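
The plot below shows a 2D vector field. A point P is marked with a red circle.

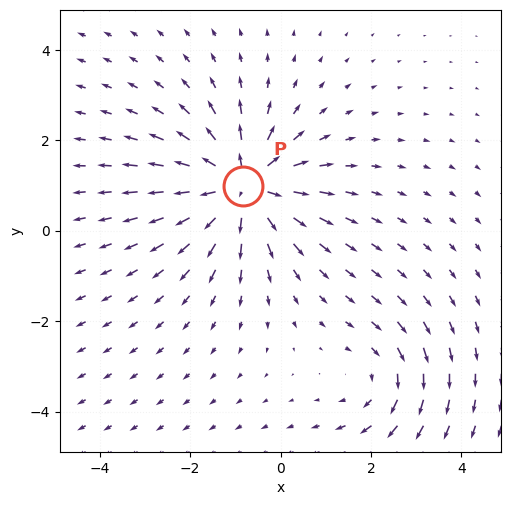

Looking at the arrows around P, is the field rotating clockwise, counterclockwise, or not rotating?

Near P at (-0.8, 1.0) the arrows show no circulation. The curl there is ≈0.

not rotating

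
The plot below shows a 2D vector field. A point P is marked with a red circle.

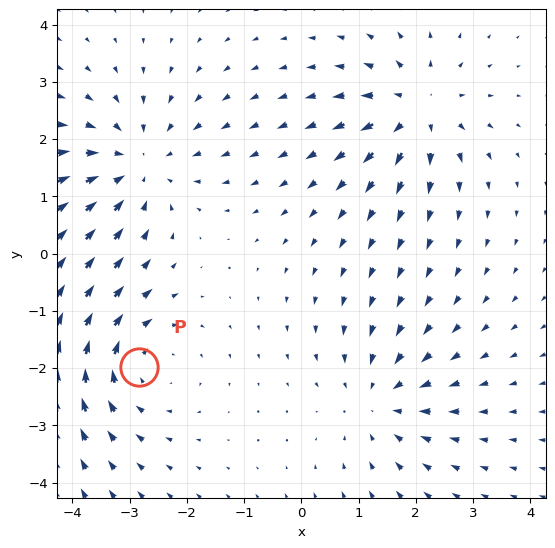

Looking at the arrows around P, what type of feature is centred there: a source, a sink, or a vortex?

At P (-2.8, -2.0) the arrows circulate clockwise. Divergence ≈0, curl about -3 — near-zero divergence with nonzero curl is a vortex.

vortex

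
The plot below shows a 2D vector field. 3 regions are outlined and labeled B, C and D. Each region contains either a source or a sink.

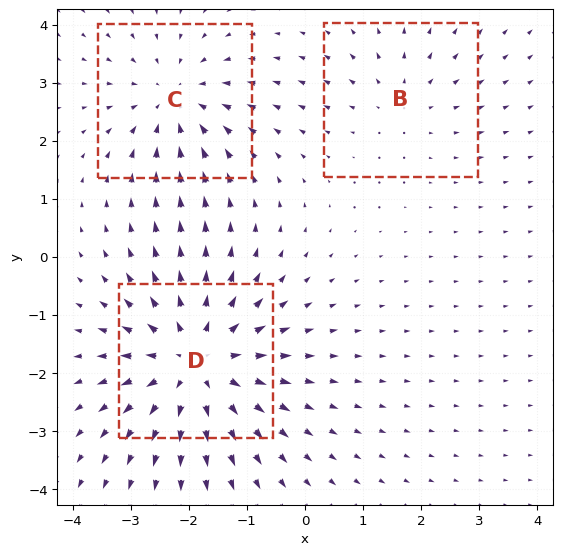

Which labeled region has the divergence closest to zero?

Divergence at each region's feature centre — B: about +2, C: about -3, D: about +5. Region B is closest to zero.

B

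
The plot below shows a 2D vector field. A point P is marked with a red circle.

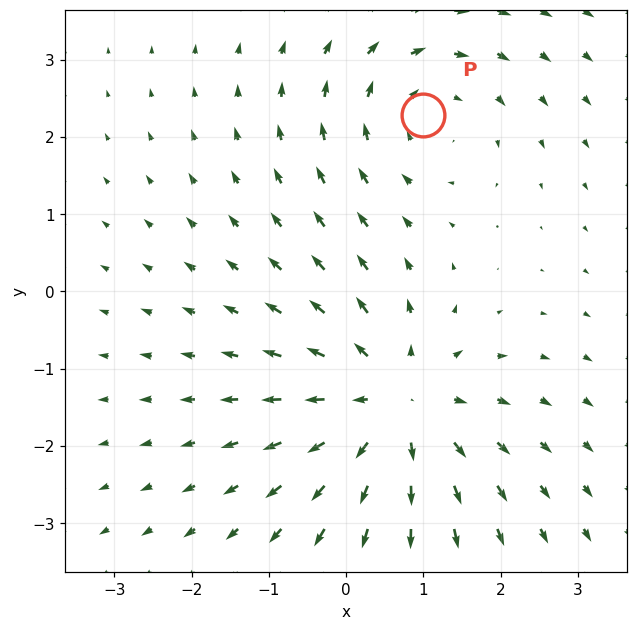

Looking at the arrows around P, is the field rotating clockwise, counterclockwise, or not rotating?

Near P at (1.0, 2.3) the arrows circulate clockwise. The curl (z-component) there is about -3; negative curl means clockwise rotation.

clockwise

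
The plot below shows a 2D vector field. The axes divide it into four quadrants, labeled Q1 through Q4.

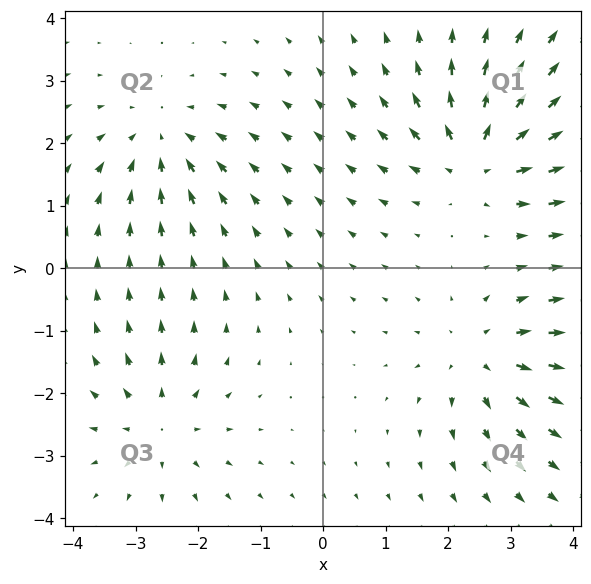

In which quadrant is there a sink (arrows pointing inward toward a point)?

Q2

The sink sits at approximately (-2.6, 2.1), which lies in quadrant Q2. The divergence there is about -4, negative as expected for a sink.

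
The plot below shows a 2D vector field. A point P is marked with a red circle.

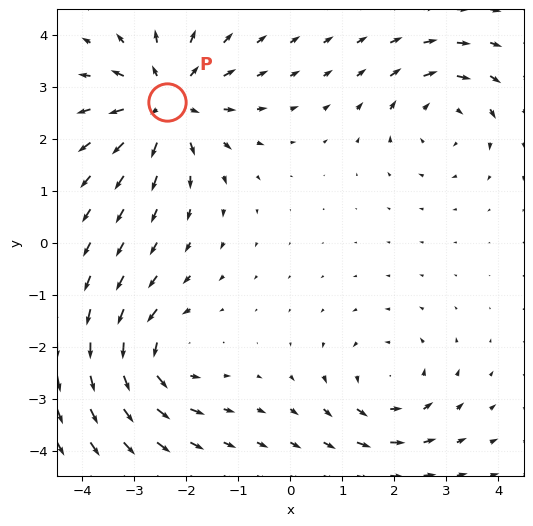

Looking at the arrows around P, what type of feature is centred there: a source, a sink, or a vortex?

At P (-2.4, 2.7) the arrows spread outward. Divergence about +5, curl ≈0 — positive divergence with near-zero curl is a source.

source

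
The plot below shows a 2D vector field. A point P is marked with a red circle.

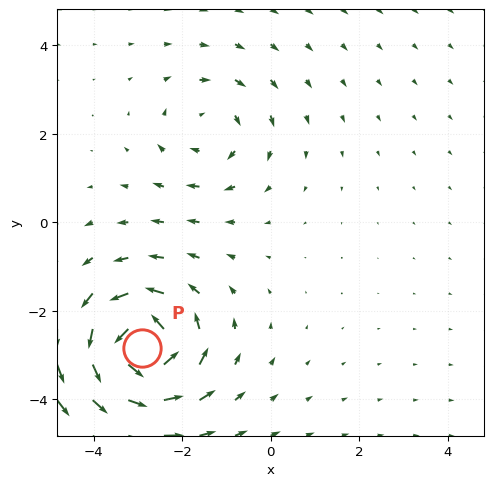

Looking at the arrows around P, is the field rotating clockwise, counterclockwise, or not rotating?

counterclockwise

Near P at (-2.9, -2.8) the arrows circulate counterclockwise. The curl (z-component) there is about +6; positive curl means counterclockwise rotation.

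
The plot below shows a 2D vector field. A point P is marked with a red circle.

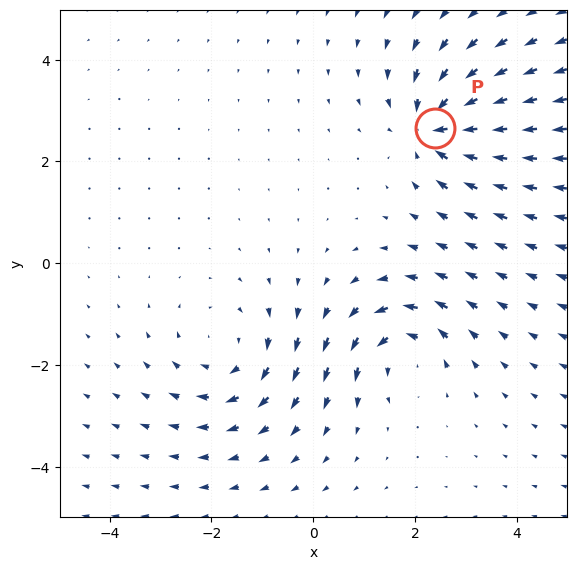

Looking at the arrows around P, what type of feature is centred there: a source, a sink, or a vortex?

sink

At P (2.4, 2.7) the arrows converge inward. Divergence about -6, curl ≈0 — negative divergence with near-zero curl is a sink.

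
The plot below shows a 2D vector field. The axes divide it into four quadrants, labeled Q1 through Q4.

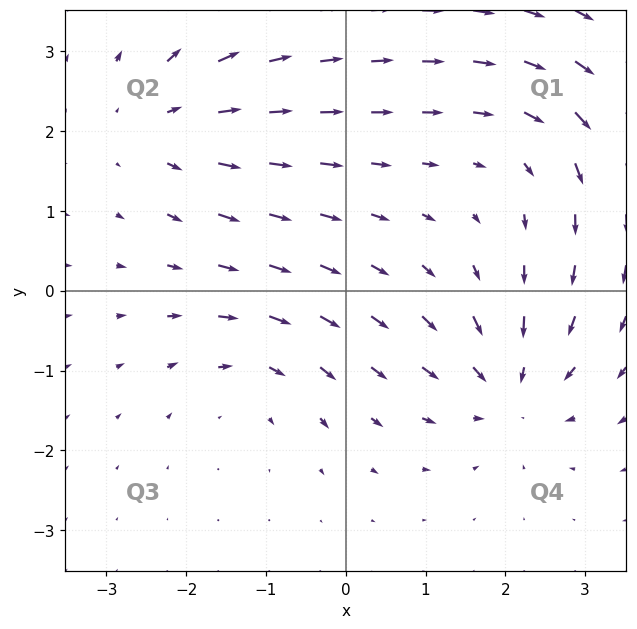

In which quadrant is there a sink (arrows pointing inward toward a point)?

Q4

The sink sits at approximately (2.0, -1.2), which lies in quadrant Q4. The divergence there is about -5, negative as expected for a sink.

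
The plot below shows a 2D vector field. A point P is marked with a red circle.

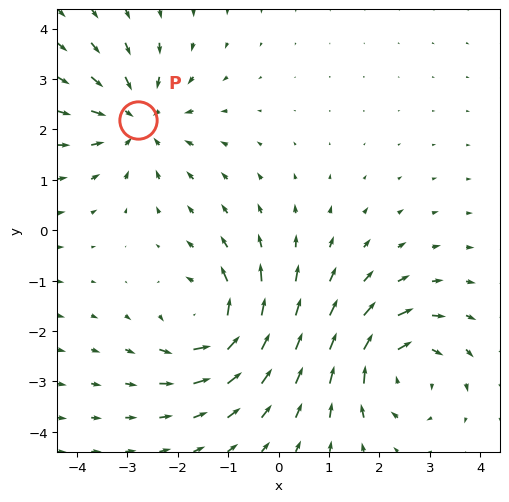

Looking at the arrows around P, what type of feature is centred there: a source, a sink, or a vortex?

sink

At P (-2.8, 2.2) the arrows converge inward. Divergence about -4, curl ≈0 — negative divergence with near-zero curl is a sink.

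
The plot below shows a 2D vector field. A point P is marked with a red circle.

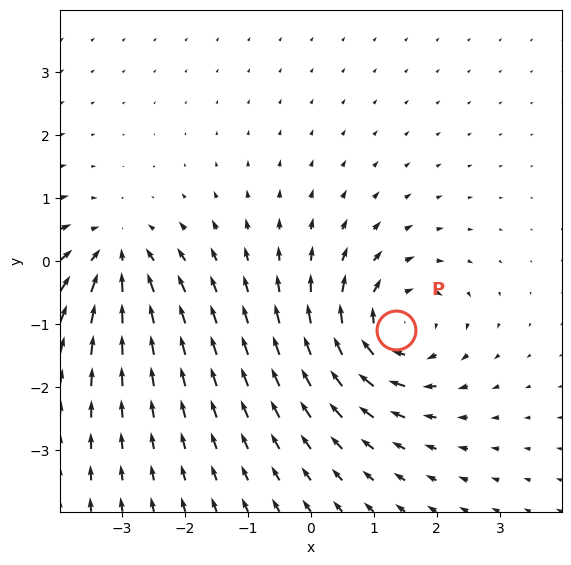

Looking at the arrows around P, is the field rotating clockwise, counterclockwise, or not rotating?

Near P at (1.4, -1.1) the arrows circulate clockwise. The curl (z-component) there is about -5; negative curl means clockwise rotation.

clockwise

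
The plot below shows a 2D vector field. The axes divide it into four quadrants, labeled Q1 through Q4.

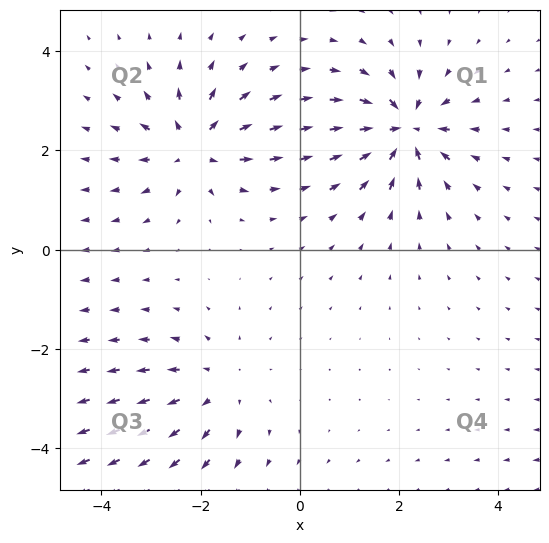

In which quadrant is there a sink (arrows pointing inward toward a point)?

The sink sits at approximately (2.1, 2.4), which lies in quadrant Q1. The divergence there is about -5, negative as expected for a sink.

Q1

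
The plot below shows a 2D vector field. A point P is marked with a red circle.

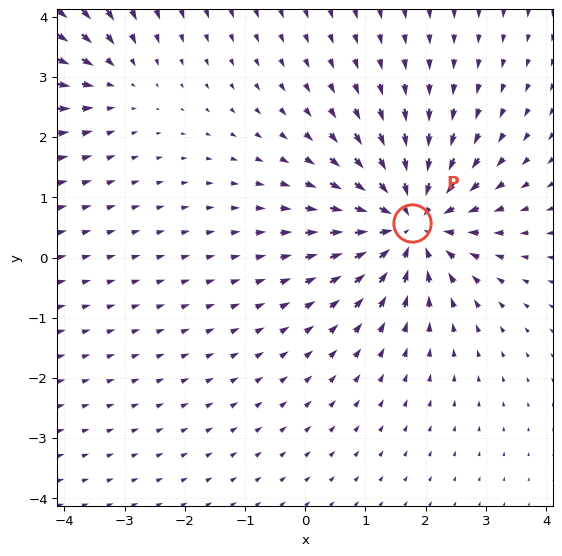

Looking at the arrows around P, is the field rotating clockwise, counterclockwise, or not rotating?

not rotating

Near P at (1.8, 0.6) the arrows show no circulation. The curl there is ≈0.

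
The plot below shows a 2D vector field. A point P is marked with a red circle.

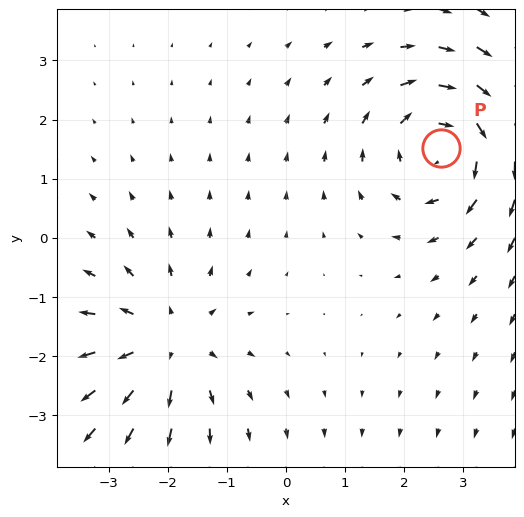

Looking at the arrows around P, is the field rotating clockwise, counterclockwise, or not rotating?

Near P at (2.6, 1.5) the arrows circulate clockwise. The curl (z-component) there is about -5; negative curl means clockwise rotation.

clockwise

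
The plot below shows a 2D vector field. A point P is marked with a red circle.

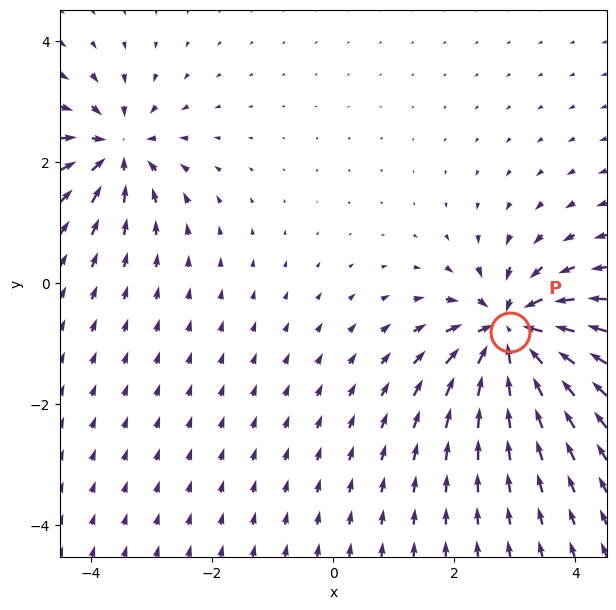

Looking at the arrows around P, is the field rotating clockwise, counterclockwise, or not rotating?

not rotating

Near P at (2.9, -0.8) the arrows show no circulation. The curl there is ≈0.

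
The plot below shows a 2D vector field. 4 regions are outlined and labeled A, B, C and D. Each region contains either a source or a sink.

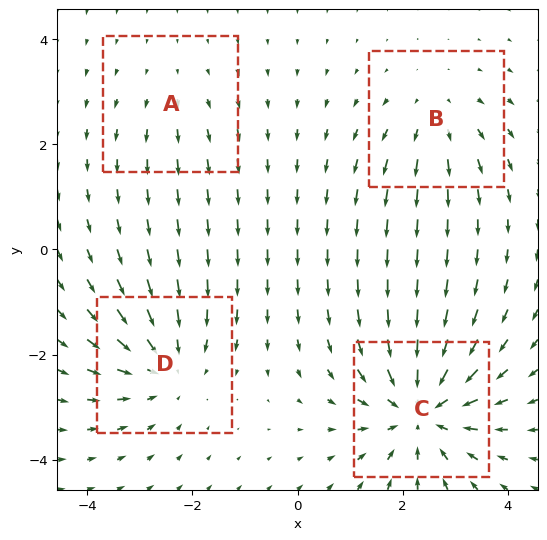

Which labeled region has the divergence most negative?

C

Divergence at each region's feature centre — A: about +2, B: about +3, C: about -6, D: about -4. Region C is most negative.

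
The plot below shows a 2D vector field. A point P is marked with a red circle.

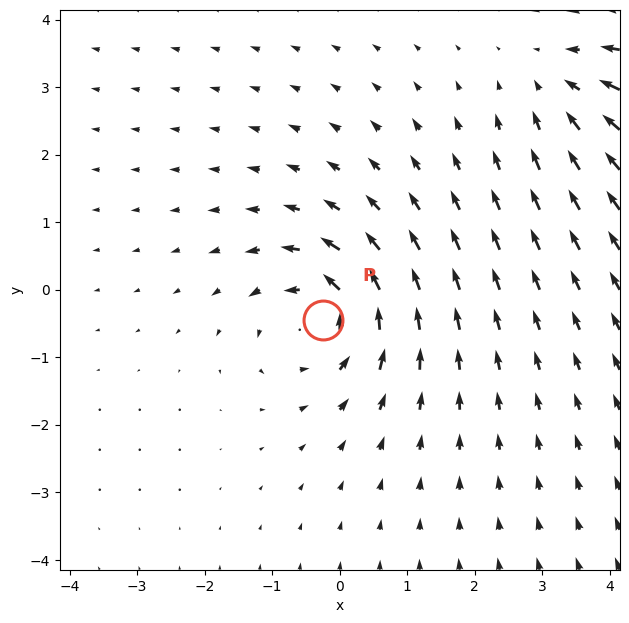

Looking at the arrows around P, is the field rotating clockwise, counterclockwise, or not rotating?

counterclockwise

Near P at (-0.2, -0.4) the arrows circulate counterclockwise. The curl (z-component) there is about +5; positive curl means counterclockwise rotation.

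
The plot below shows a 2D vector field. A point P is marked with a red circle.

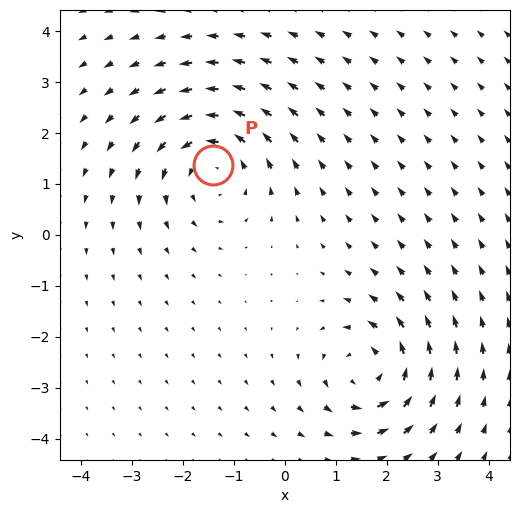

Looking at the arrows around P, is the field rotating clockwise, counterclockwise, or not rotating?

Near P at (-1.4, 1.4) the arrows circulate counterclockwise. The curl (z-component) there is about +4; positive curl means counterclockwise rotation.

counterclockwise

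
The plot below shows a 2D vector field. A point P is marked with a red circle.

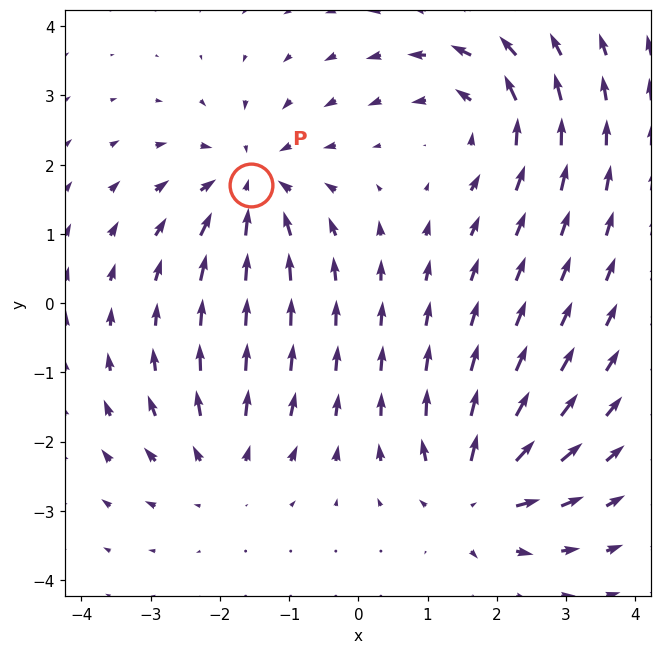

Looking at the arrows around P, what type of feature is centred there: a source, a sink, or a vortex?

sink

At P (-1.5, 1.7) the arrows converge inward. Divergence about -5, curl ≈0 — negative divergence with near-zero curl is a sink.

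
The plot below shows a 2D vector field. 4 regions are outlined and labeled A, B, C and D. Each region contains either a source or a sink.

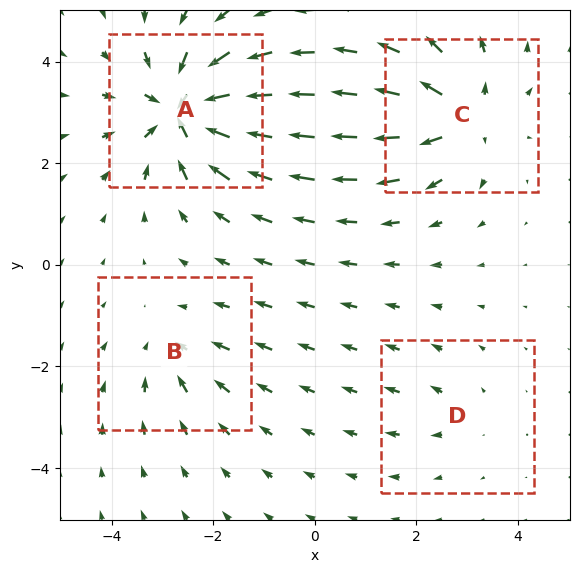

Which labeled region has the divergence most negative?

A

Divergence at each region's feature centre — A: about -8, B: about -3, C: about +6, D: about +2. Region A is most negative.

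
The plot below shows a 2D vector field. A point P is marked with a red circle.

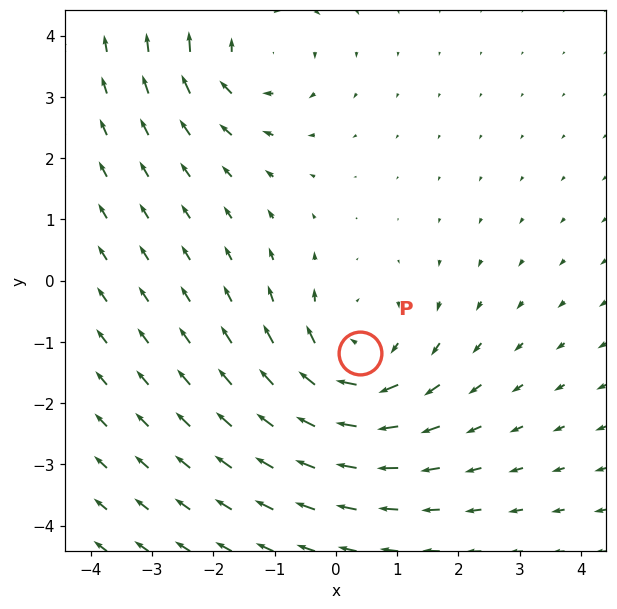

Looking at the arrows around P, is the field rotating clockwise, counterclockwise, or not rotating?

Near P at (0.4, -1.2) the arrows circulate clockwise. The curl (z-component) there is about -4; negative curl means clockwise rotation.

clockwise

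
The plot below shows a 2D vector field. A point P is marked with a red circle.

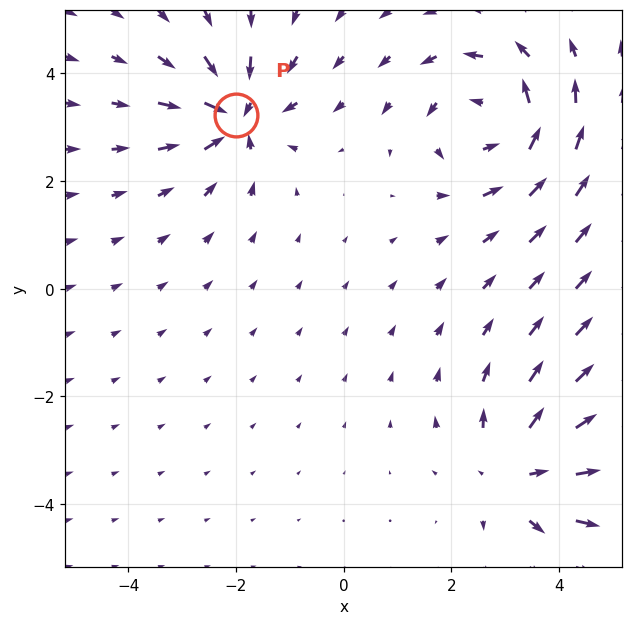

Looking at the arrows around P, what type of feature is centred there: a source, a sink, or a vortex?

sink

At P (-2.0, 3.2) the arrows converge inward. Divergence about -4, curl ≈0 — negative divergence with near-zero curl is a sink.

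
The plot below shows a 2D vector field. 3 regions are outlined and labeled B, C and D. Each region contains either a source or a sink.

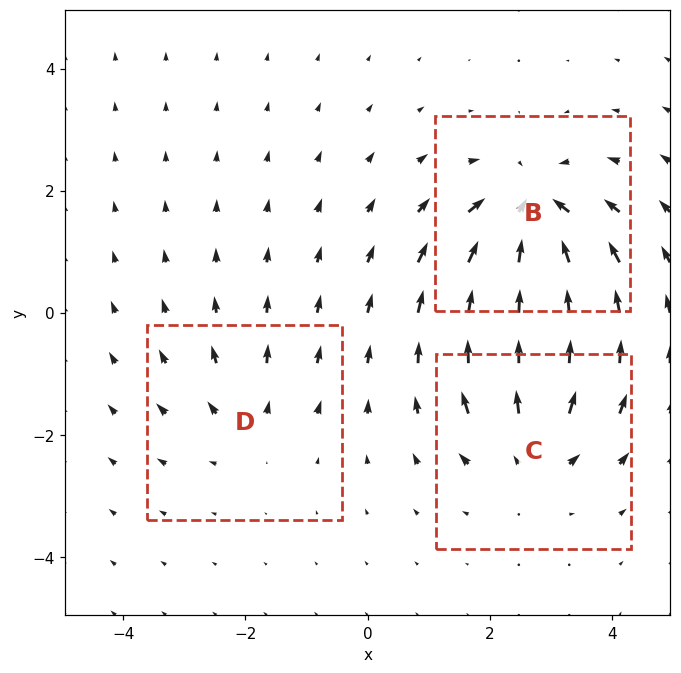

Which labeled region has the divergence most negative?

B

Divergence at each region's feature centre — B: about -5, C: about +4, D: about +2. Region B is most negative.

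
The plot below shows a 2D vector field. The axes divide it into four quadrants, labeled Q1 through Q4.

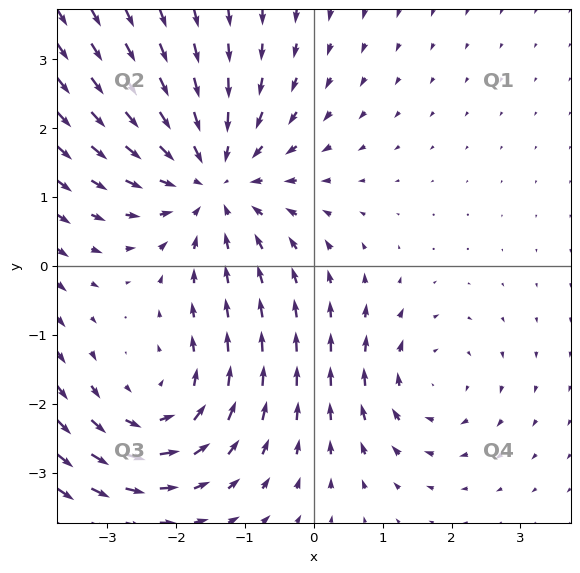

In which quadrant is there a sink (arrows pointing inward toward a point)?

The sink sits at approximately (-1.5, 1.2), which lies in quadrant Q2. The divergence there is about -4, negative as expected for a sink.

Q2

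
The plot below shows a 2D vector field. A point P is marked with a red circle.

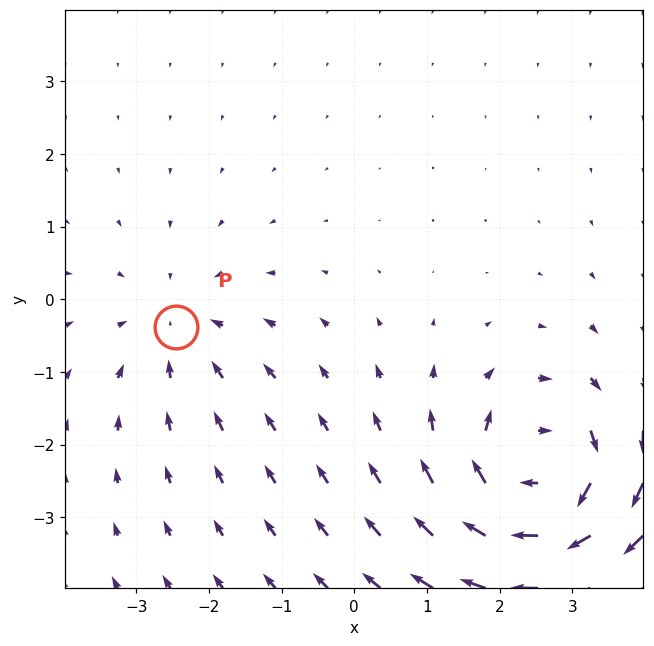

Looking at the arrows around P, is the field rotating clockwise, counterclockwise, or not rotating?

Near P at (-2.5, -0.4) the arrows show no circulation. The curl there is ≈0.

not rotating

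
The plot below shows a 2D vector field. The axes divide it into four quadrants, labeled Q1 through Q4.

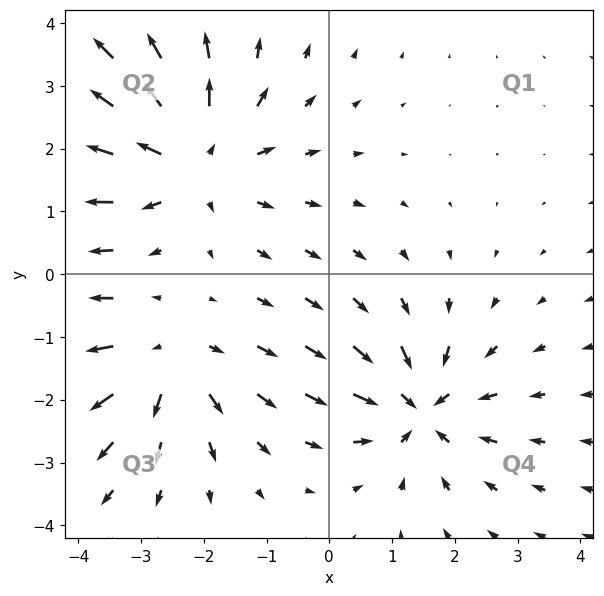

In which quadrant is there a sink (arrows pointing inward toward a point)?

Q4

The sink sits at approximately (1.4, -2.2), which lies in quadrant Q4. The divergence there is about -4, negative as expected for a sink.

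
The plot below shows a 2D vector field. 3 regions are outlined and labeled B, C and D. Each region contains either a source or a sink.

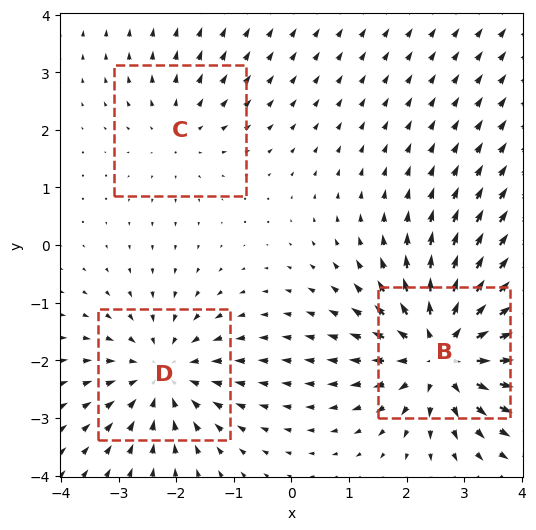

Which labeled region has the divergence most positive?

B

Divergence at each region's feature centre — B: about +5, C: about +2, D: about -3. Region B is most positive.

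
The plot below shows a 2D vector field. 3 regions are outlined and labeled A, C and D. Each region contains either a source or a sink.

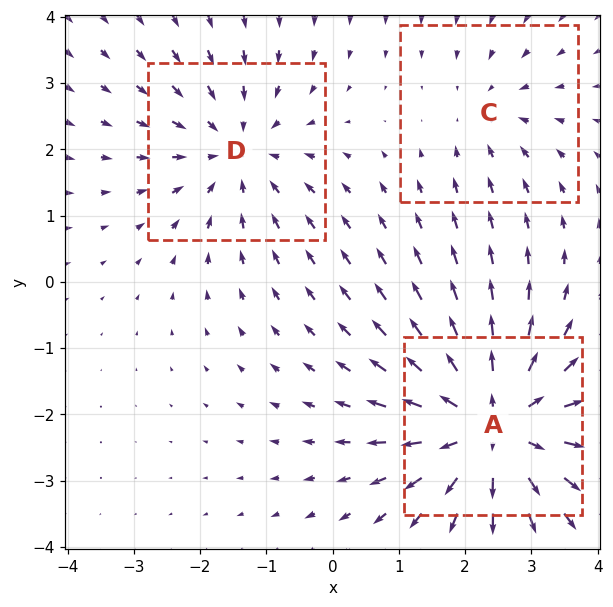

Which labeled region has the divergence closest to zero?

Divergence at each region's feature centre — A: about +4, C: about -2, D: about -3. Region C is closest to zero.

C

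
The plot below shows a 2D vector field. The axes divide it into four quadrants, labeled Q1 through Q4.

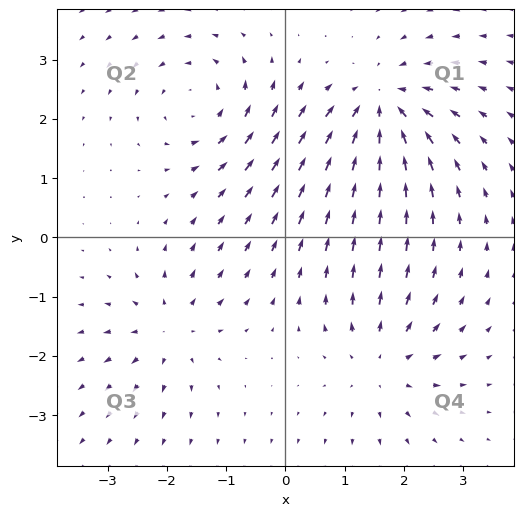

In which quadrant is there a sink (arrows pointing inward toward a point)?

The sink sits at approximately (1.6, 2.2), which lies in quadrant Q1. The divergence there is about -5, negative as expected for a sink.

Q1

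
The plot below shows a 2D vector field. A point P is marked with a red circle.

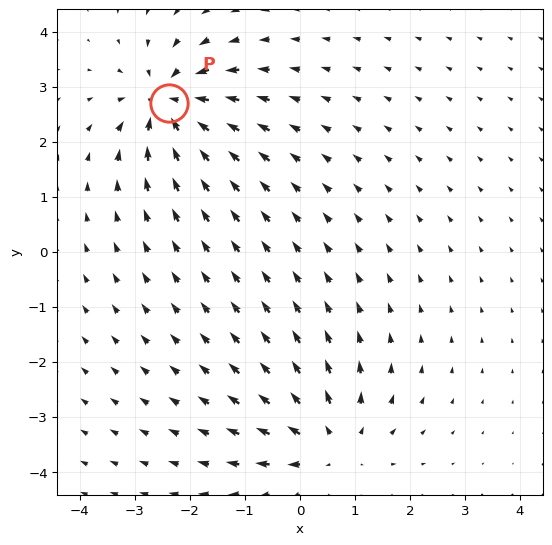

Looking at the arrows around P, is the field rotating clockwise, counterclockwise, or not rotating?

Near P at (-2.4, 2.7) the arrows show no circulation. The curl there is ≈0.

not rotating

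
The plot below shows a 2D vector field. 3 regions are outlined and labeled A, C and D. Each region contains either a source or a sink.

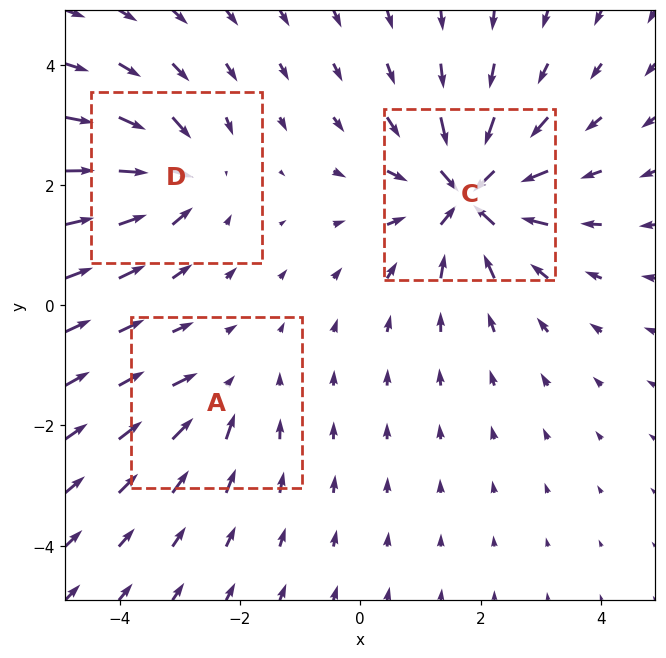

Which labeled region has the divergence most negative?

Divergence at each region's feature centre — A: about -2, C: about -6, D: about -4. Region C is most negative.

C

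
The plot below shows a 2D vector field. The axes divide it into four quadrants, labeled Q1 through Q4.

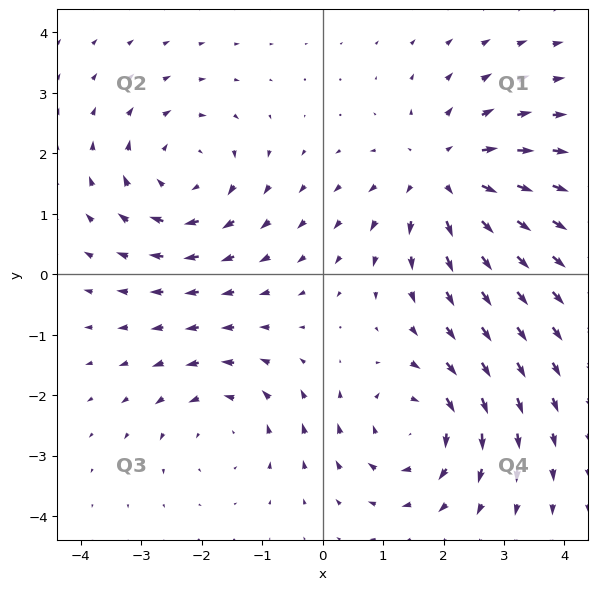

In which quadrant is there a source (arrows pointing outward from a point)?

Q1

The source sits at approximately (2.0, 1.6), which lies in quadrant Q1. The divergence there is about +4, positive as expected for a source.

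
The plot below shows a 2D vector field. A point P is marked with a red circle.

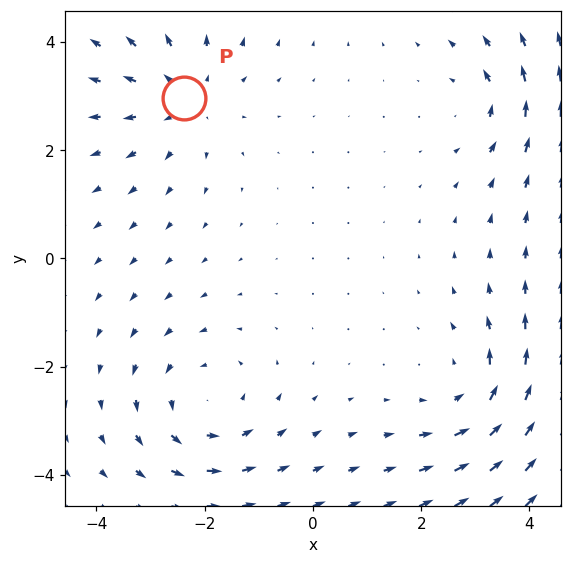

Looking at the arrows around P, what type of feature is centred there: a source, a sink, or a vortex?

source

At P (-2.4, 3.0) the arrows spread outward. Divergence about +3, curl ≈0 — positive divergence with near-zero curl is a source.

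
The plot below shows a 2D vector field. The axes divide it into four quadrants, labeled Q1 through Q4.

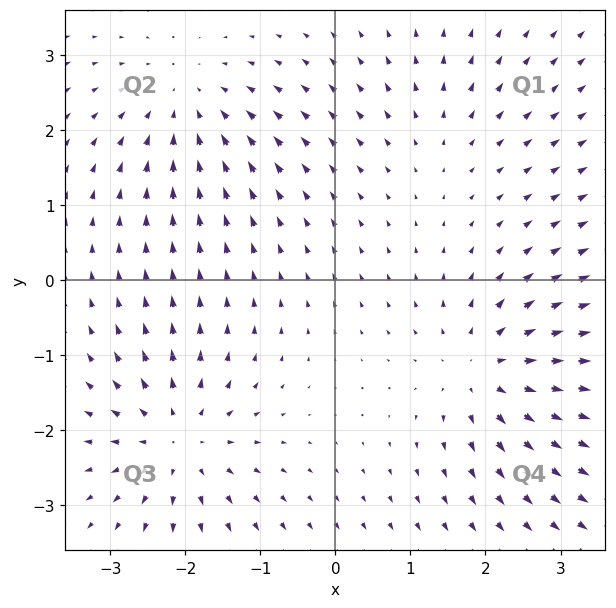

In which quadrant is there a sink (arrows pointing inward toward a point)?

The sink sits at approximately (-2.0, 2.4), which lies in quadrant Q2. The divergence there is about -4, negative as expected for a sink.

Q2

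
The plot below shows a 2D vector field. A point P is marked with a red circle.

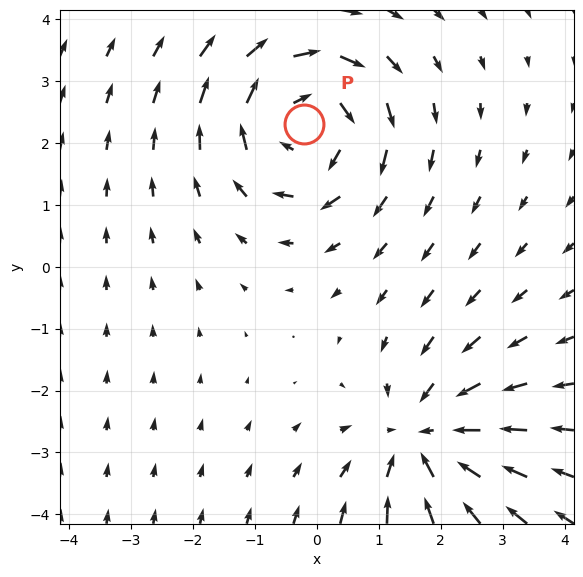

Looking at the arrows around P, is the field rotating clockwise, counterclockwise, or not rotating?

clockwise

Near P at (-0.2, 2.3) the arrows circulate clockwise. The curl (z-component) there is about -3; negative curl means clockwise rotation.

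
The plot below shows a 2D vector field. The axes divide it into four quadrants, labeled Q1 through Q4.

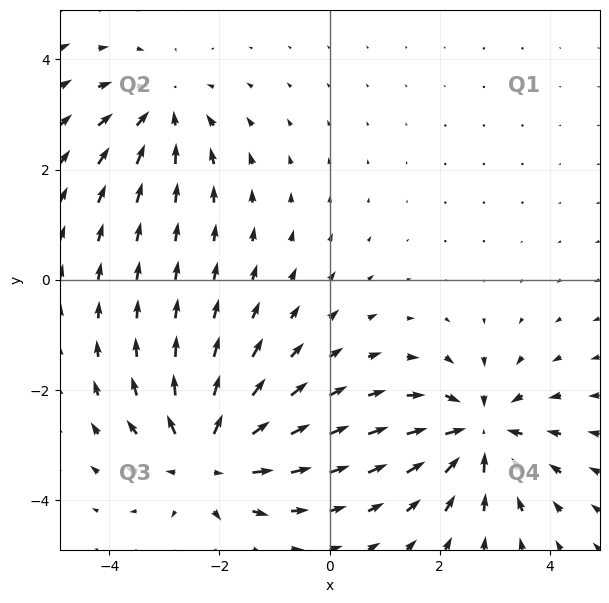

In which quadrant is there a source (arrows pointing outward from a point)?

Q3

The source sits at approximately (-2.2, -3.2), which lies in quadrant Q3. The divergence there is about +5, positive as expected for a source.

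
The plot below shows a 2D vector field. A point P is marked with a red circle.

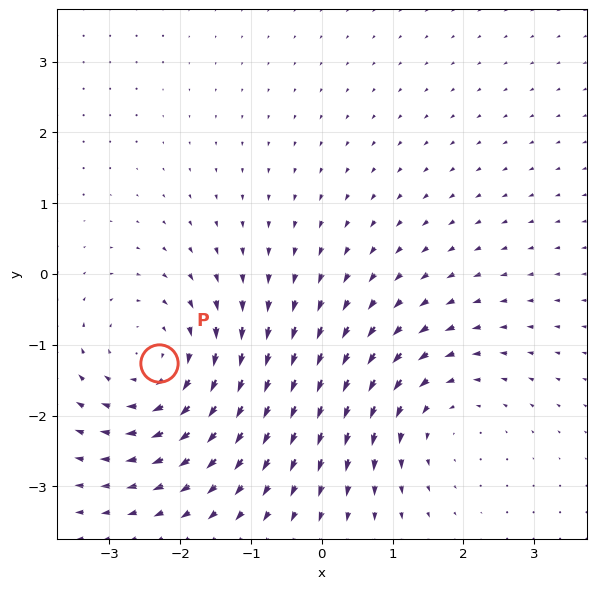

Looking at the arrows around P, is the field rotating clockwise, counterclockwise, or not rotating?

Near P at (-2.3, -1.3) the arrows circulate clockwise. The curl (z-component) there is about -4; negative curl means clockwise rotation.

clockwise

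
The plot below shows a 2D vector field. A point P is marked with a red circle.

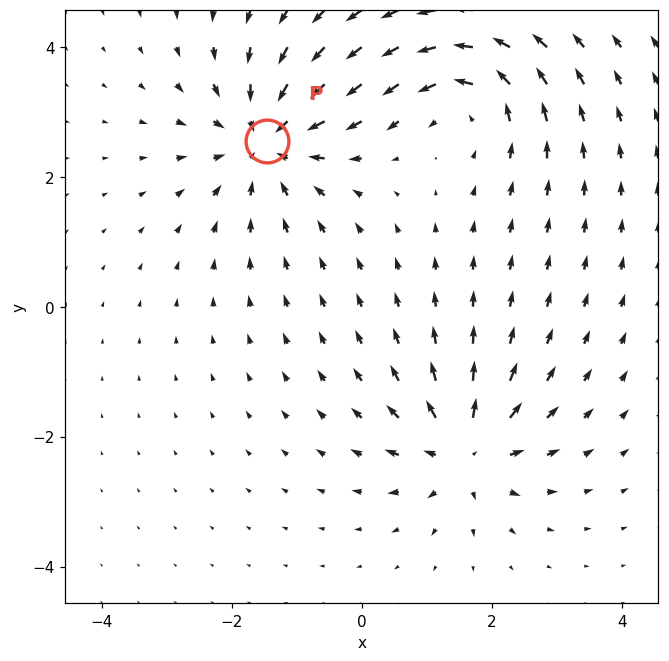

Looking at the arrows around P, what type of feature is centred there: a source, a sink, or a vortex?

At P (-1.5, 2.6) the arrows converge inward. Divergence about -5, curl ≈0 — negative divergence with near-zero curl is a sink.

sink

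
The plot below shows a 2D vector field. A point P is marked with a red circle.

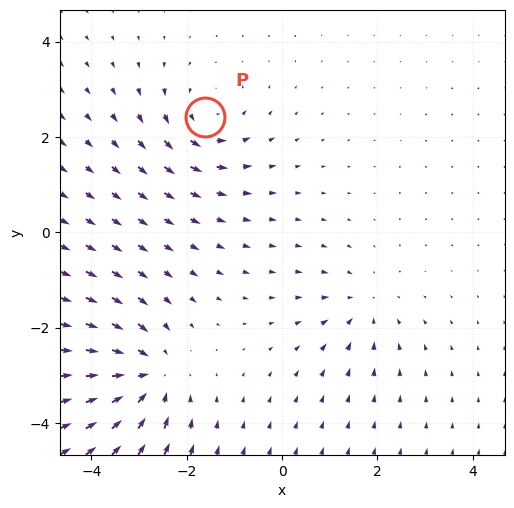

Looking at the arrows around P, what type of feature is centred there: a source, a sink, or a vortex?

vortex

At P (-1.6, 2.4) the arrows circulate counterclockwise. Divergence ≈0, curl about +3 — near-zero divergence with nonzero curl is a vortex.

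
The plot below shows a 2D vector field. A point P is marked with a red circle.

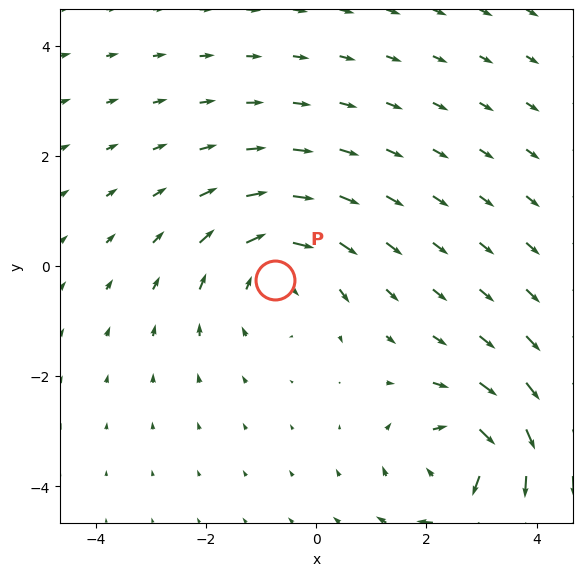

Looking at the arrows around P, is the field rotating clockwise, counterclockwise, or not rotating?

Near P at (-0.8, -0.3) the arrows circulate clockwise. The curl (z-component) there is about -4; negative curl means clockwise rotation.

clockwise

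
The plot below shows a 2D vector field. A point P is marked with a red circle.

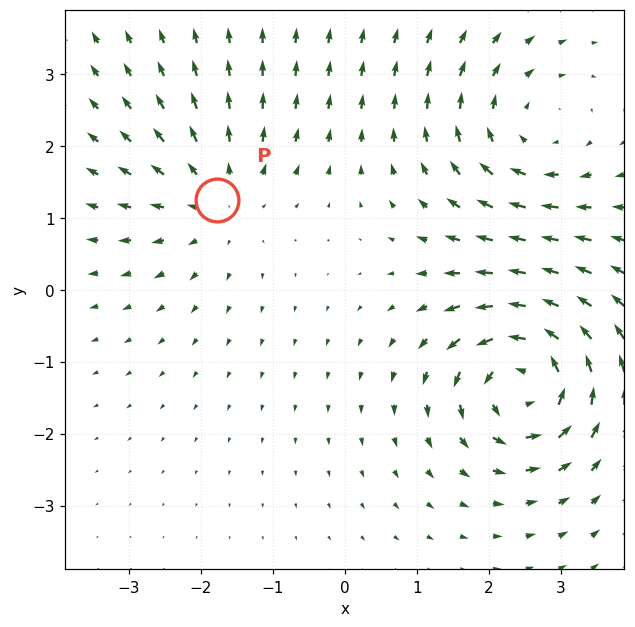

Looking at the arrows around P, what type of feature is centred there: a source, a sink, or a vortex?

source

At P (-1.8, 1.2) the arrows spread outward. Divergence about +3, curl ≈0 — positive divergence with near-zero curl is a source.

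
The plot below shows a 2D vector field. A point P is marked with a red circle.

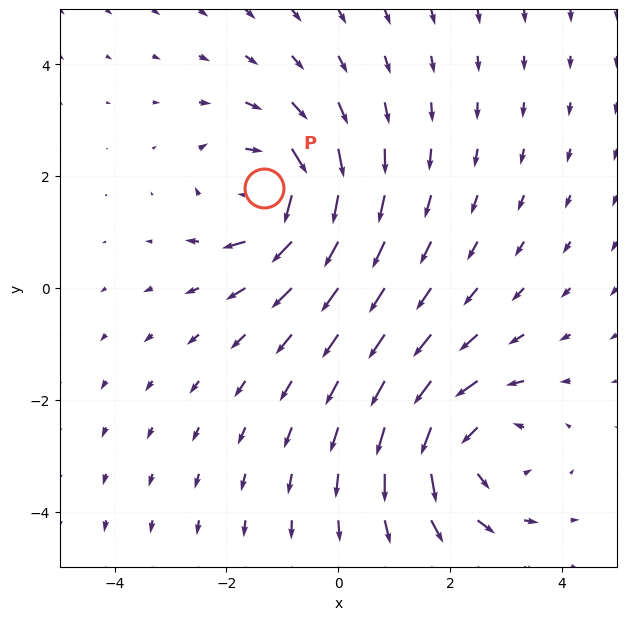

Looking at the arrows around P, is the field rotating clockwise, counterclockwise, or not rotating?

clockwise

Near P at (-1.3, 1.8) the arrows circulate clockwise. The curl (z-component) there is about -5; negative curl means clockwise rotation.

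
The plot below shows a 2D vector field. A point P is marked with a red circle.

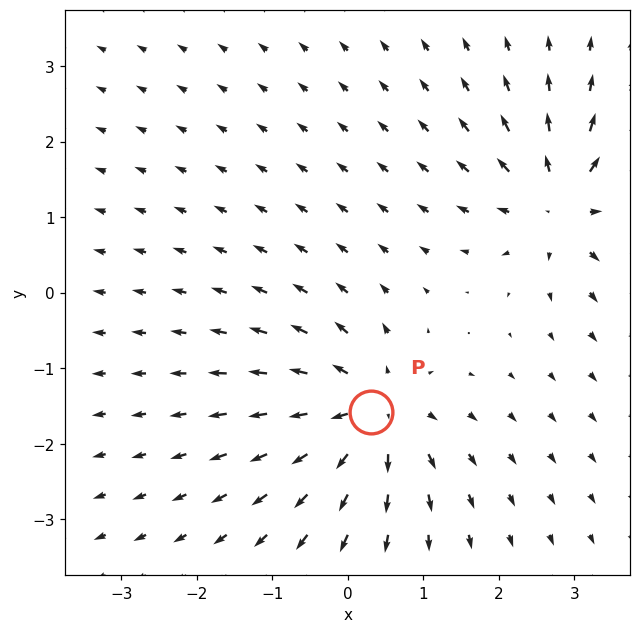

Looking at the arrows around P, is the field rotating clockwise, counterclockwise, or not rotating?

not rotating

Near P at (0.3, -1.6) the arrows show no circulation. The curl there is ≈0.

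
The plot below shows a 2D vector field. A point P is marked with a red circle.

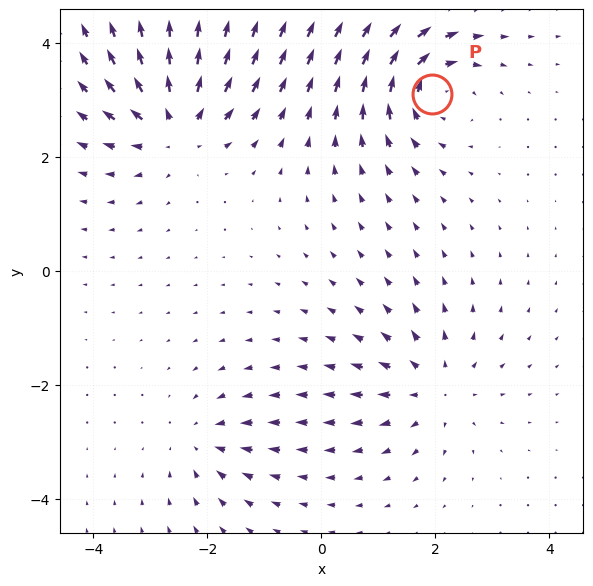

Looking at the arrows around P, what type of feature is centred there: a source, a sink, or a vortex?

vortex

At P (1.9, 3.1) the arrows circulate clockwise. Divergence ≈0, curl about -6 — near-zero divergence with nonzero curl is a vortex.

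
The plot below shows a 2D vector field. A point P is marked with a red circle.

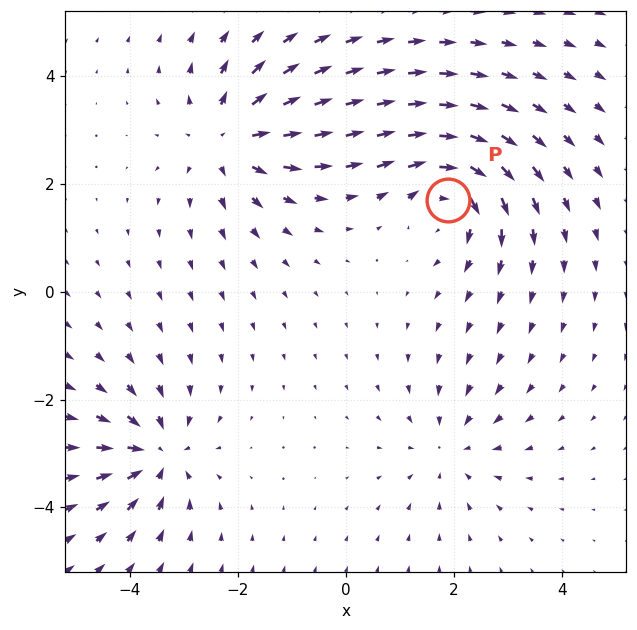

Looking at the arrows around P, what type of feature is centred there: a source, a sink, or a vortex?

vortex

At P (1.9, 1.7) the arrows circulate clockwise. Divergence ≈0, curl about -6 — near-zero divergence with nonzero curl is a vortex.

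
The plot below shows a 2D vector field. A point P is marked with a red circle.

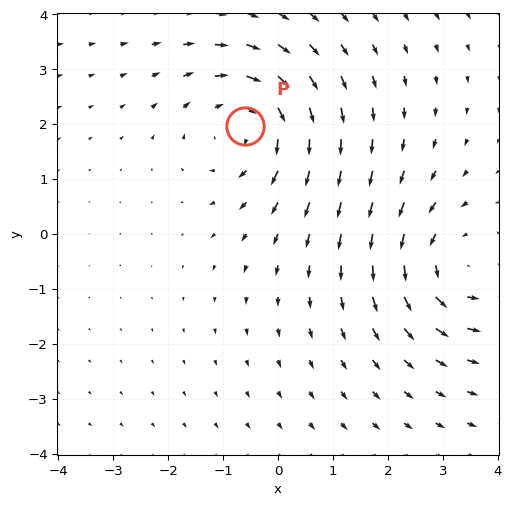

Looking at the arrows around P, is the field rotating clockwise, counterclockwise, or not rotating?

clockwise

Near P at (-0.6, 2.0) the arrows circulate clockwise. The curl (z-component) there is about -4; negative curl means clockwise rotation.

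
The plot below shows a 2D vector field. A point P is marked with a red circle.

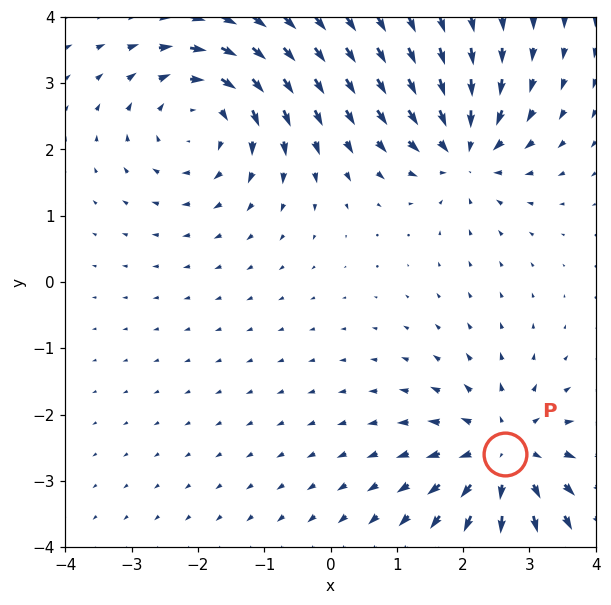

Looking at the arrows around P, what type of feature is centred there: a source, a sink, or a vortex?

source

At P (2.6, -2.6) the arrows spread outward. Divergence about +4, curl ≈0 — positive divergence with near-zero curl is a source.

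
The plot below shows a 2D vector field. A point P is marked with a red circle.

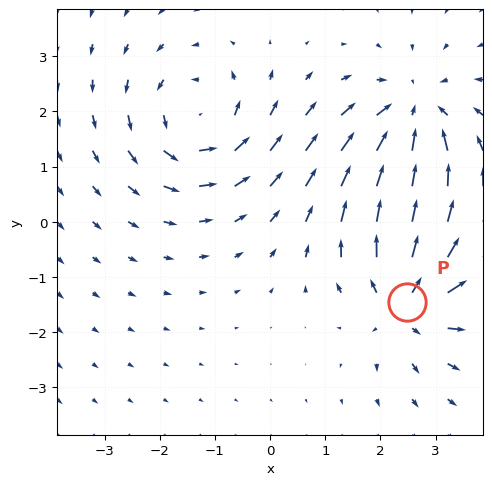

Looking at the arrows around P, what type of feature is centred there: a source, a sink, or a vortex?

At P (2.5, -1.5) the arrows spread outward. Divergence about +5, curl ≈0 — positive divergence with near-zero curl is a source.

source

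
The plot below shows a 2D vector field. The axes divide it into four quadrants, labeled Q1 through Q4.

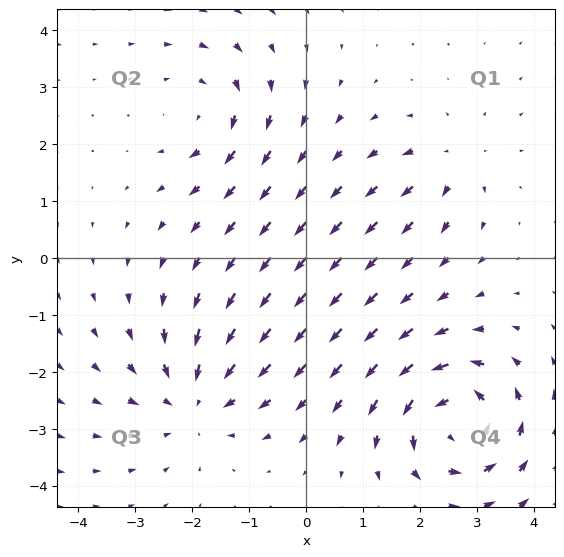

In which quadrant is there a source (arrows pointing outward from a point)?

Q1

The source sits at approximately (2.6, 1.7), which lies in quadrant Q1. The divergence there is about +3, positive as expected for a source.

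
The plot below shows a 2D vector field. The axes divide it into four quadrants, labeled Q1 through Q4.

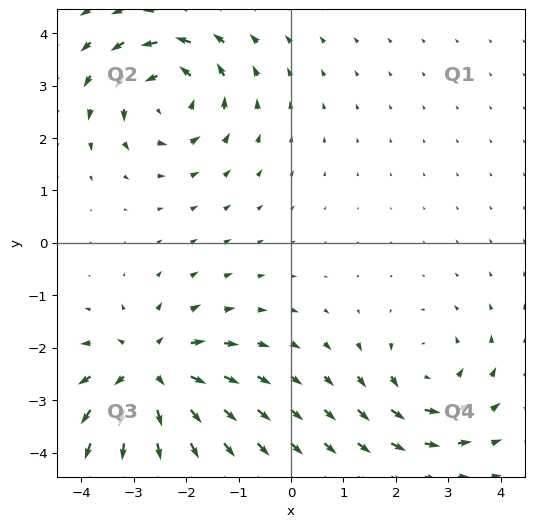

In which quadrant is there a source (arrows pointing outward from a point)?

Q3

The source sits at approximately (-2.7, -2.5), which lies in quadrant Q3. The divergence there is about +5, positive as expected for a source.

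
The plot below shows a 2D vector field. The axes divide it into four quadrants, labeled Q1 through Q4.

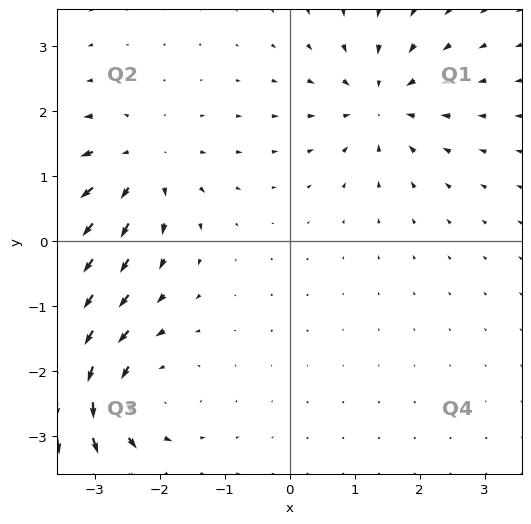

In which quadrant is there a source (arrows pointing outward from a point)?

The source sits at approximately (-2.3, 1.1), which lies in quadrant Q2. The divergence there is about +4, positive as expected for a source.

Q2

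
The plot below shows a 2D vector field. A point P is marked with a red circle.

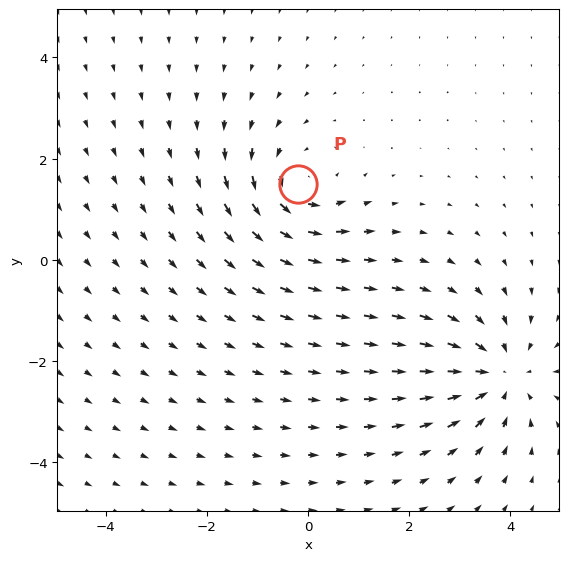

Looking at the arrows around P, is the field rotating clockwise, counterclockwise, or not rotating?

Near P at (-0.2, 1.5) the arrows circulate counterclockwise. The curl (z-component) there is about +3; positive curl means counterclockwise rotation.

counterclockwise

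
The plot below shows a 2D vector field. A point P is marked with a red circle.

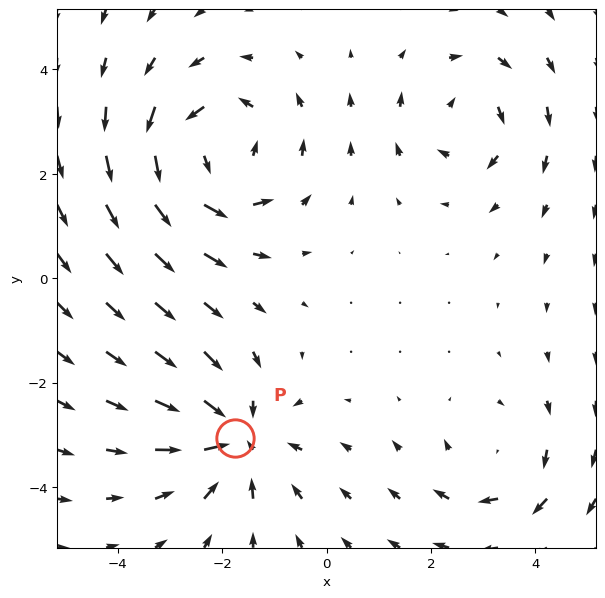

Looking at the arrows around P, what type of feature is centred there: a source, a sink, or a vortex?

At P (-1.7, -3.1) the arrows converge inward. Divergence about -4, curl ≈0 — negative divergence with near-zero curl is a sink.

sink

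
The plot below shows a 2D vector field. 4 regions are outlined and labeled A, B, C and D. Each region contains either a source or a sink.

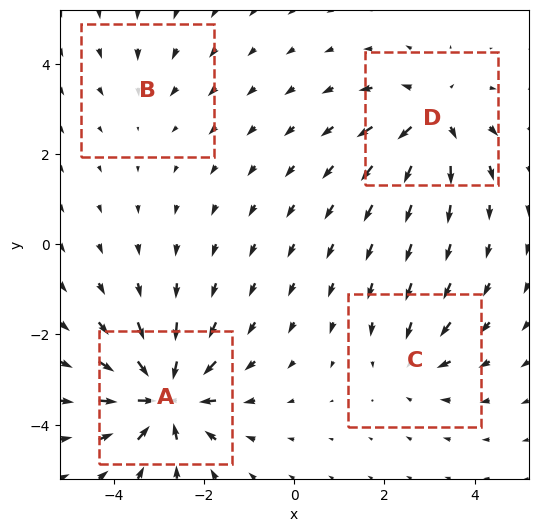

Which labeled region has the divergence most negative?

A

Divergence at each region's feature centre — A: about -8, B: about -2, C: about -4, D: about +5. Region A is most negative.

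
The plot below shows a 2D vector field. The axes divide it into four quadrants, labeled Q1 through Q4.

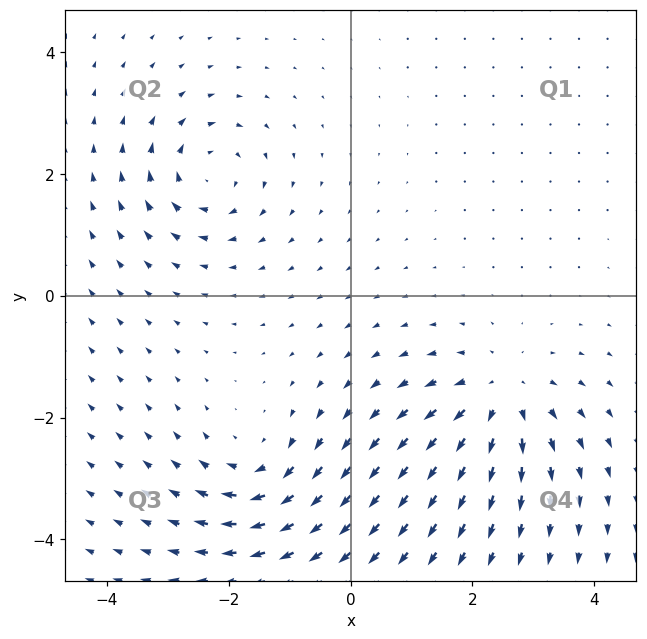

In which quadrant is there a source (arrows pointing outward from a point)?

Q4

The source sits at approximately (2.5, -1.7), which lies in quadrant Q4. The divergence there is about +5, positive as expected for a source.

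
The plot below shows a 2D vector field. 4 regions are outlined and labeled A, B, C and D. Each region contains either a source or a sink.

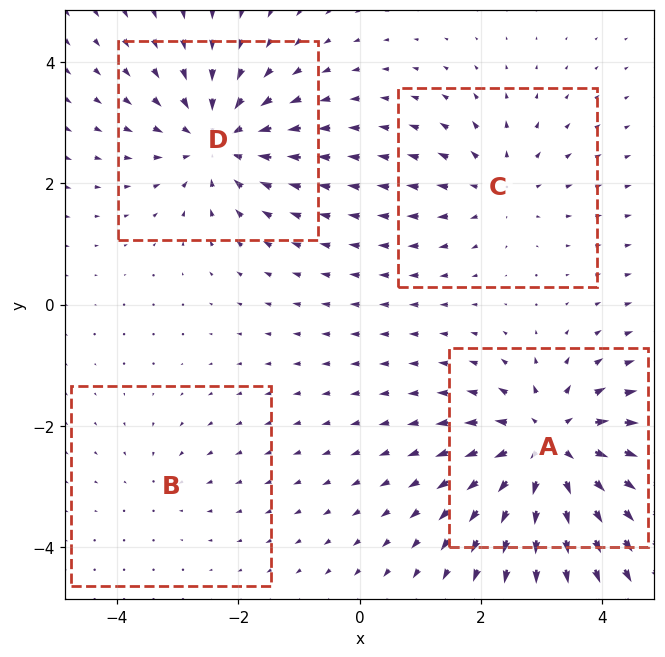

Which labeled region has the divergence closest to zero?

Divergence at each region's feature centre — A: about +7, B: about -2, C: about +4, D: about -5. Region B is closest to zero.

B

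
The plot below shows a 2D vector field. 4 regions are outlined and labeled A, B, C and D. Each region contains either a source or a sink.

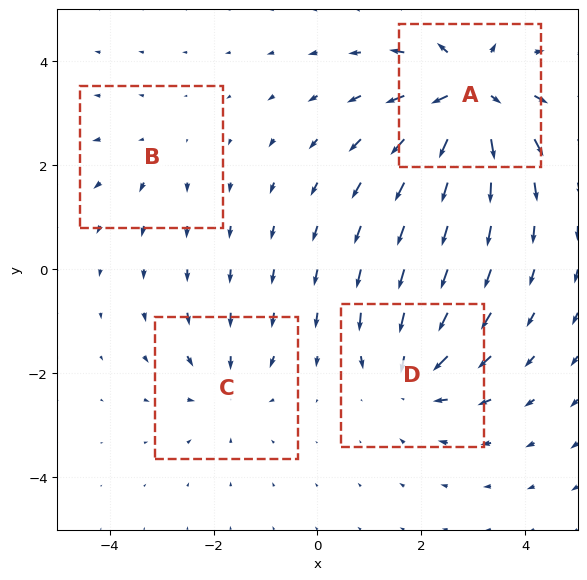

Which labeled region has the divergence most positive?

Divergence at each region's feature centre — A: about +8, B: about +2, C: about -4, D: about -5. Region A is most positive.

A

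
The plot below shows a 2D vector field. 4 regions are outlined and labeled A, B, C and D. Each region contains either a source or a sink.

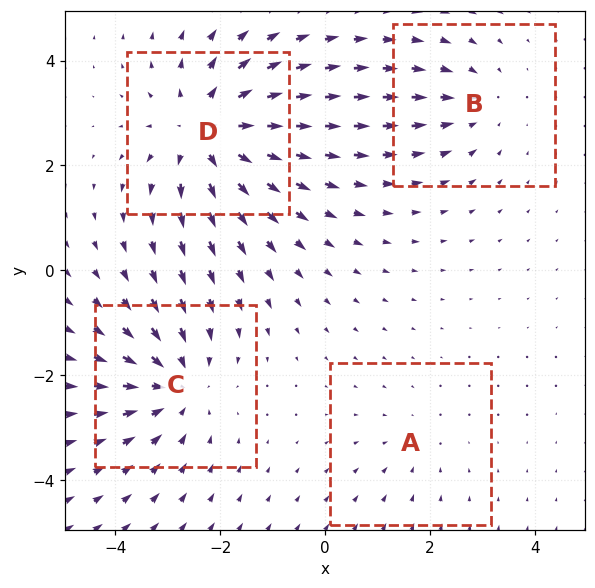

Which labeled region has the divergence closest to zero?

Divergence at each region's feature centre — A: about -2, B: about -3, C: about -4, D: about +6. Region A is closest to zero.

A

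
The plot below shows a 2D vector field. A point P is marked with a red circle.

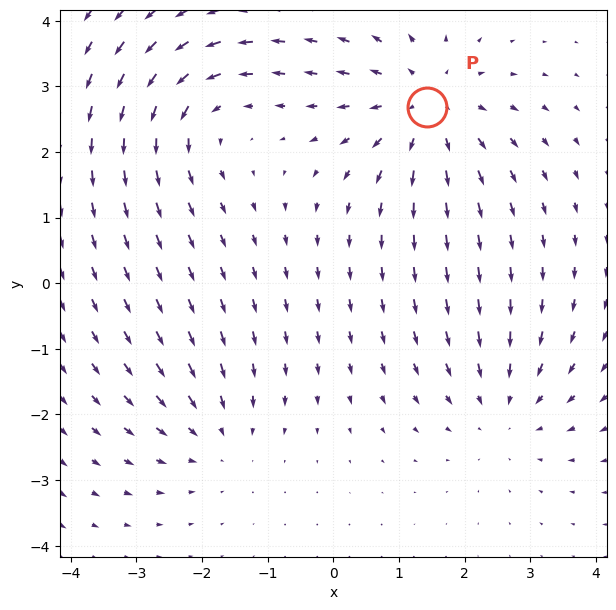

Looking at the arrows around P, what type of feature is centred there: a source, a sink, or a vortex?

source

At P (1.4, 2.7) the arrows spread outward. Divergence about +4, curl ≈0 — positive divergence with near-zero curl is a source.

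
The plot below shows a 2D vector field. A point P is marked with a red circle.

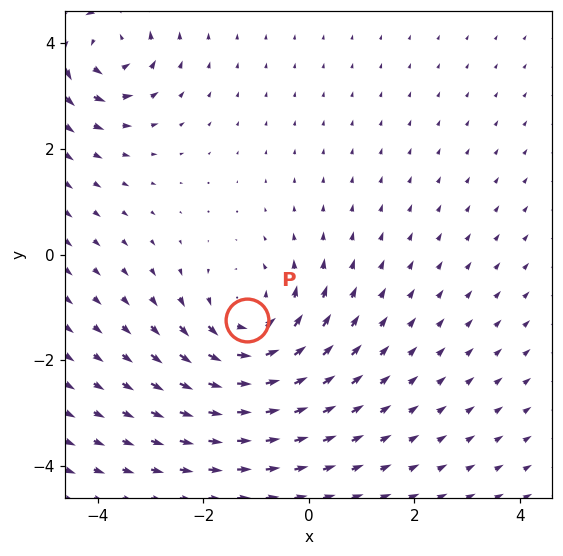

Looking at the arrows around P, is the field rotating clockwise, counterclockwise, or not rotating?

Near P at (-1.2, -1.2) the arrows circulate counterclockwise. The curl (z-component) there is about +4; positive curl means counterclockwise rotation.

counterclockwise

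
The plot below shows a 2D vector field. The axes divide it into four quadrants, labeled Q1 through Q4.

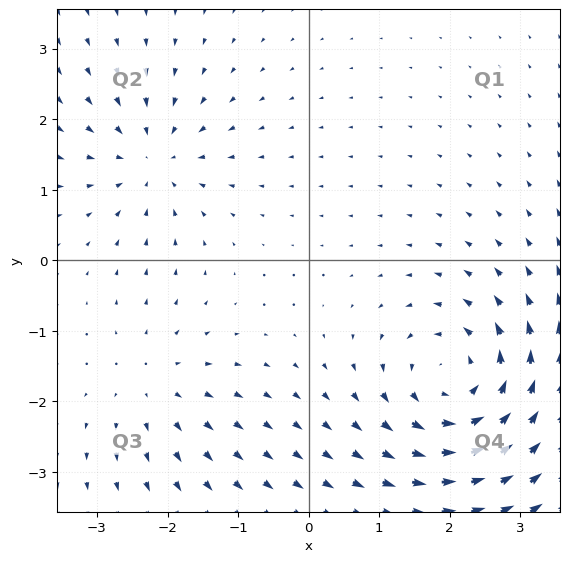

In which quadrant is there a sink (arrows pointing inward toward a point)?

The sink sits at approximately (-2.2, 1.4), which lies in quadrant Q2. The divergence there is about -4, negative as expected for a sink.

Q2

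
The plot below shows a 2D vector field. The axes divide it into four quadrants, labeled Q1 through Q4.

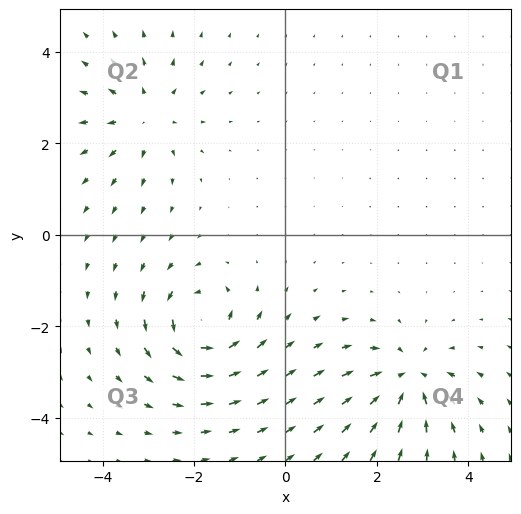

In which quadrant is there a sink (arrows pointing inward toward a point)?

Q4

The sink sits at approximately (2.7, -3.2), which lies in quadrant Q4. The divergence there is about -5, negative as expected for a sink.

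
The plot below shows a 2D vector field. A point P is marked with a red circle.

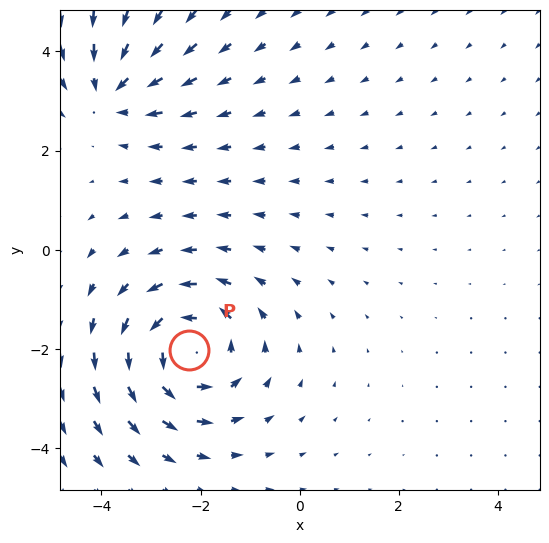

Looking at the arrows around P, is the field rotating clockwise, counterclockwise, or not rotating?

counterclockwise

Near P at (-2.2, -2.0) the arrows circulate counterclockwise. The curl (z-component) there is about +3; positive curl means counterclockwise rotation.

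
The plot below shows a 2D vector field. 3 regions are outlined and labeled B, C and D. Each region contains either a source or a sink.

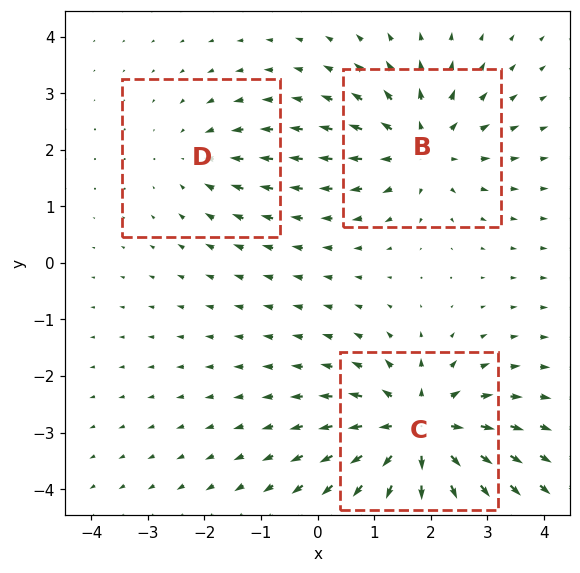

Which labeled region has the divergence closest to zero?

D

Divergence at each region's feature centre — B: about +4, C: about +5, D: about -2. Region D is closest to zero.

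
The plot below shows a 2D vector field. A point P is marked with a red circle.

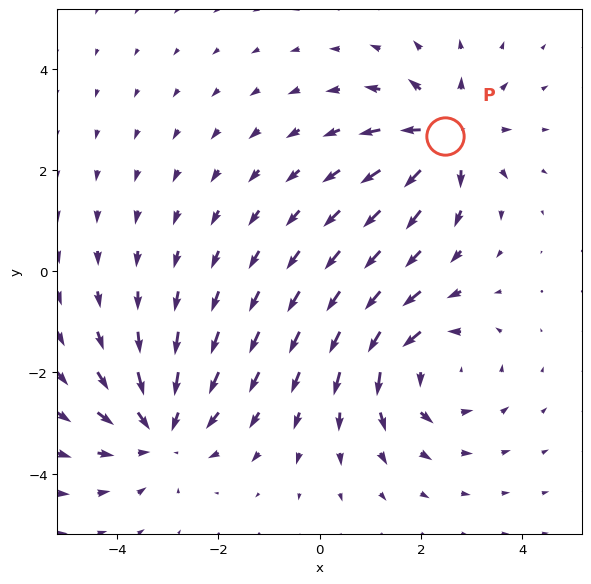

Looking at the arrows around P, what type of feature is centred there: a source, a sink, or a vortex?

At P (2.5, 2.7) the arrows spread outward. Divergence about +5, curl ≈0 — positive divergence with near-zero curl is a source.

source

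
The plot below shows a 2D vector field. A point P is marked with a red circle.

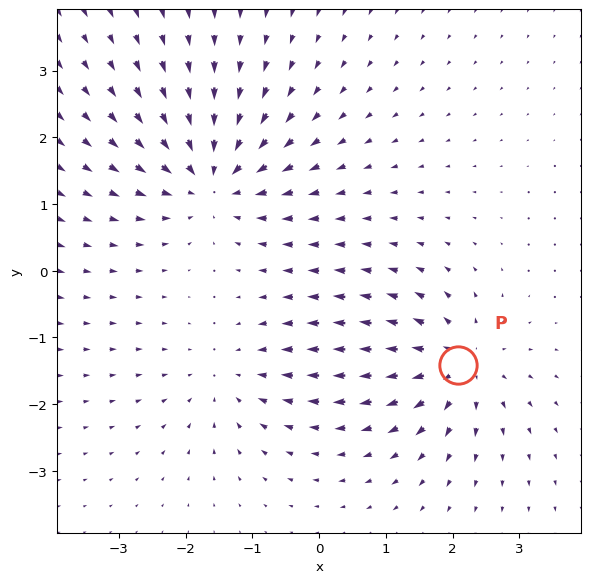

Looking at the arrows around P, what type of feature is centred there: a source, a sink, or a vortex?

At P (2.1, -1.4) the arrows spread outward. Divergence about +5, curl ≈0 — positive divergence with near-zero curl is a source.

source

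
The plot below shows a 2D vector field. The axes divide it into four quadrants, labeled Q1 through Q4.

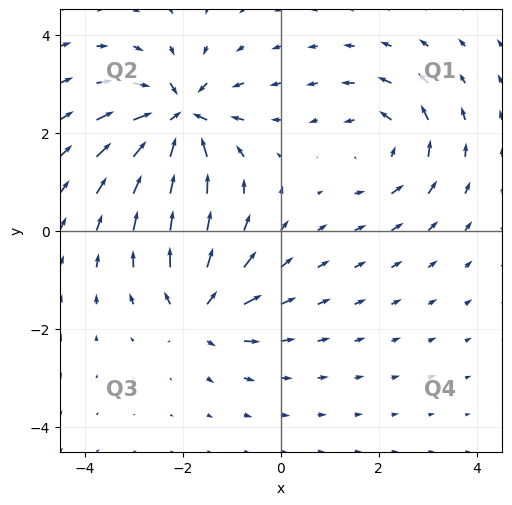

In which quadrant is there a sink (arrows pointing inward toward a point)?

Q2

The sink sits at approximately (-2.1, 2.3), which lies in quadrant Q2. The divergence there is about -6, negative as expected for a sink.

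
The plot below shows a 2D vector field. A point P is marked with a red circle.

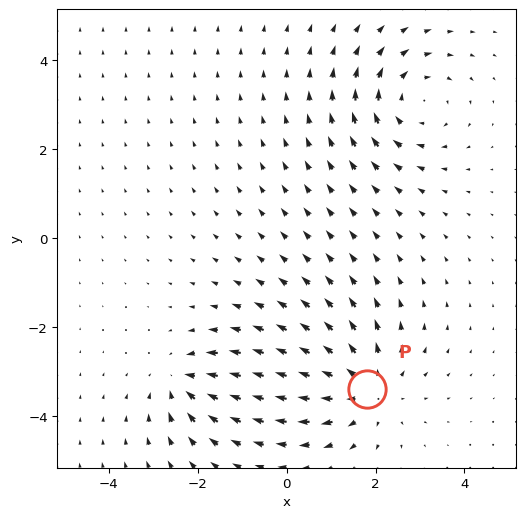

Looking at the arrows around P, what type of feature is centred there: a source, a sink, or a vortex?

At P (1.8, -3.4) the arrows spread outward. Divergence about +4, curl ≈0 — positive divergence with near-zero curl is a source.

source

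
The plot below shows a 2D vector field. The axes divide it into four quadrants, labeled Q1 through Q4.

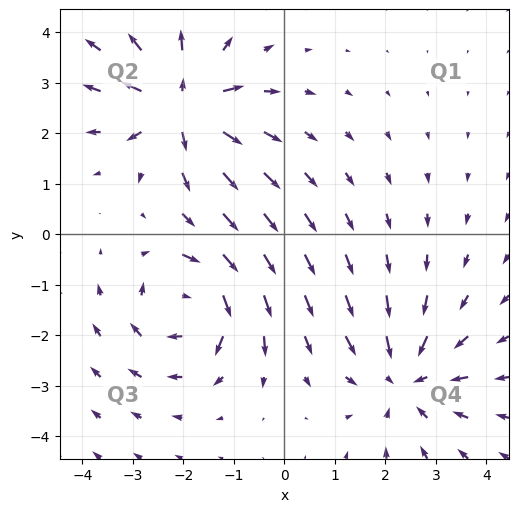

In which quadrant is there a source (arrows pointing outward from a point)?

The source sits at approximately (-2.0, 2.5), which lies in quadrant Q2. The divergence there is about +5, positive as expected for a source.

Q2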